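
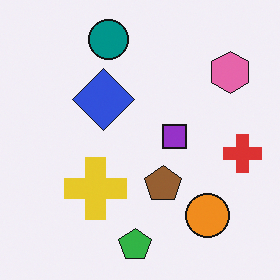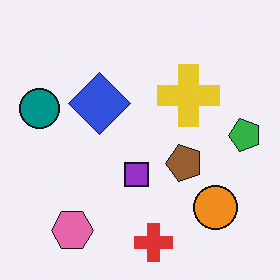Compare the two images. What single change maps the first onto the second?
It was transposed (reflected across the top-left ↔ bottom-right diagonal).

Shapes have swapped their row and column positions — what was in the top-right is now in the bottom-left — a diagonal reflection.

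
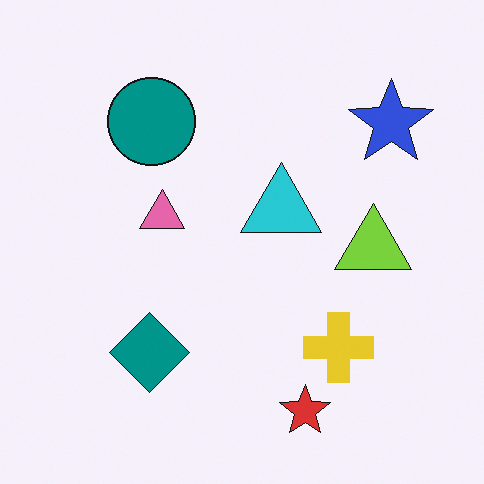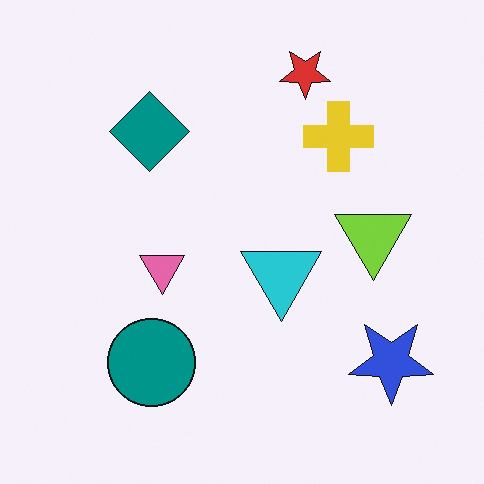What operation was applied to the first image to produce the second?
Flipped vertically (top ↔ bottom).

The red star is in the bottom of the first image and the top of the second — shapes on opposite sides of the horizontal midline have swapped in a mirror flip.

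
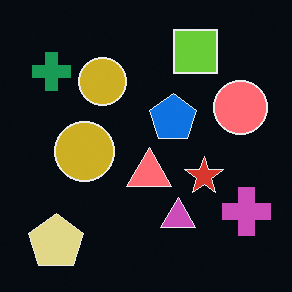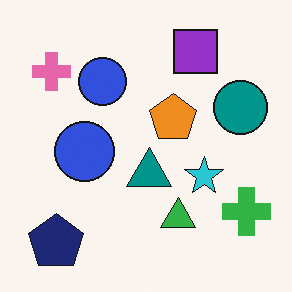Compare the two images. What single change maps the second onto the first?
Color-inverted (negative).

The light background has become dark and every shape's color is its complement — a photographic negative.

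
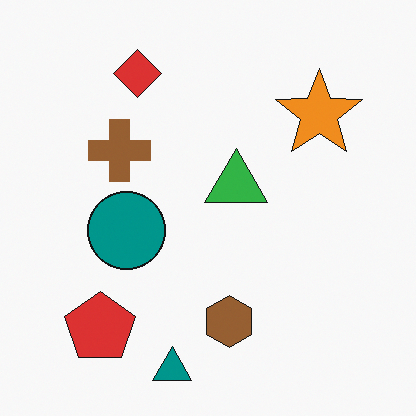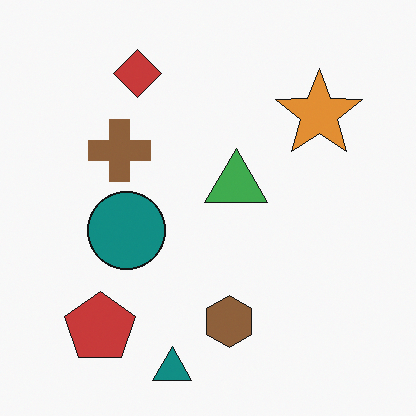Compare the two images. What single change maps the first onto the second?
The image was slightly desaturated.

All colors are more muted and greyish — a global saturation change.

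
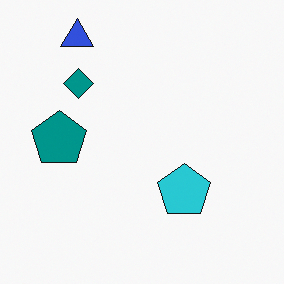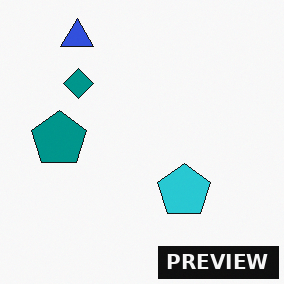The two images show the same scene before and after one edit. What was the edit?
The second image is the first watermarked with the text "PREVIEW" in the lower-right corner.

A dark label reading "PREVIEW" appears in the lower-right corner.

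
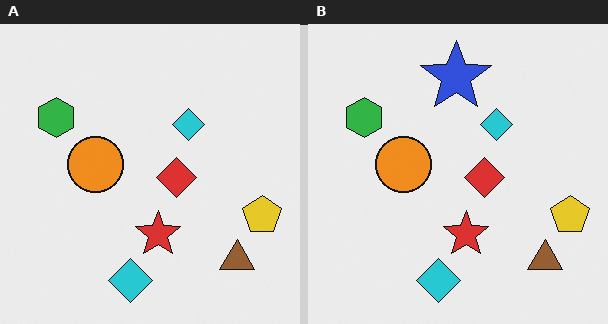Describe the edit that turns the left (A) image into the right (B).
This is the original image overlaid with an additional blue star.

A blue star appears in the right (B) image that is absent from the left (A).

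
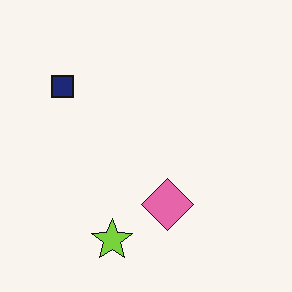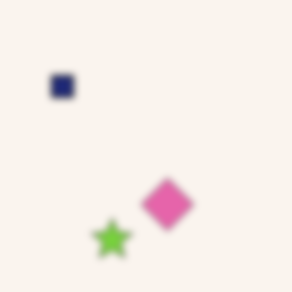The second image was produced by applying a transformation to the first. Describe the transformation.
The image was noticeably gaussian-blurred.

Shape edges and outlines are uniformly softened across the whole image.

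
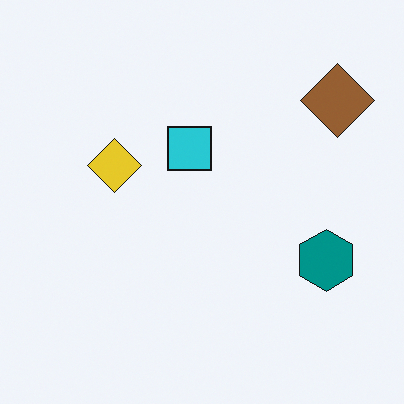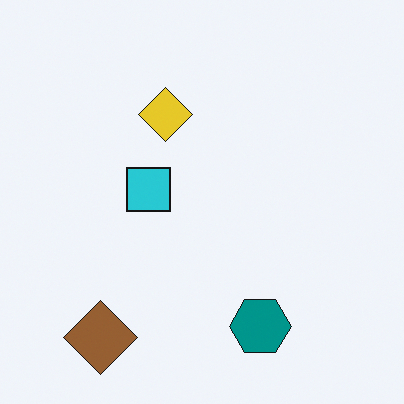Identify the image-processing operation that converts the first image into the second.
Transposed (reflected across the top-left ↔ bottom-right diagonal).

Shapes have swapped their row and column positions — what was in the top-right is now in the bottom-left — a diagonal reflection.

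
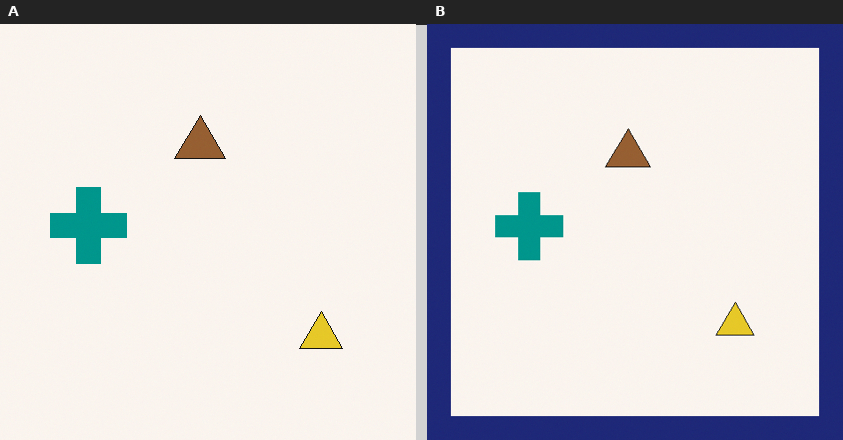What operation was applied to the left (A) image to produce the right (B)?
The image was framed with a navy border.

A solid navy frame runs around the edge of the right (B) image, with the content slightly shrunk inside it.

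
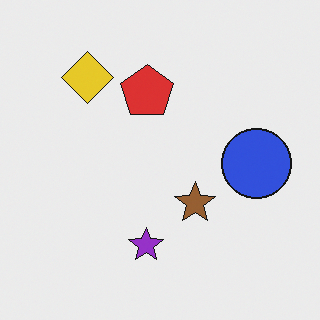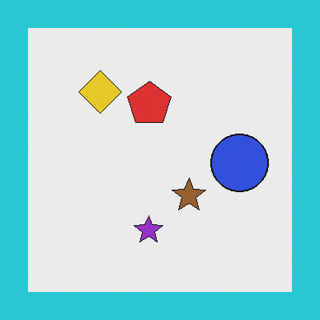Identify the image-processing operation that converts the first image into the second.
The transformation is: framed with a cyan border.

A solid cyan frame runs around the edge of the second image, with the content slightly shrunk inside it.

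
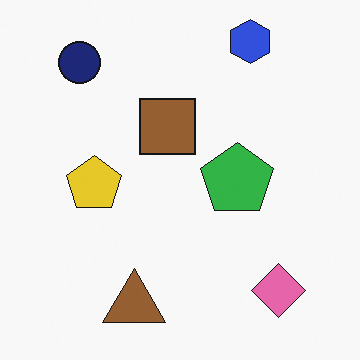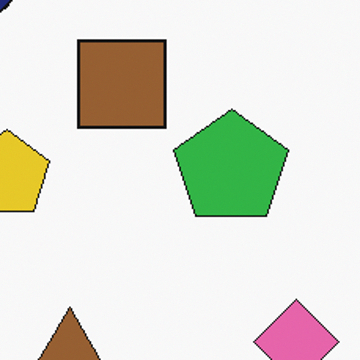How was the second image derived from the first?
This is the original image cropped to a modestly smaller region and rescaled.

The visible shapes are larger and the field of view is narrower; shapes near the original edges may be partly or wholly outside the frame — a crop-and-rescale.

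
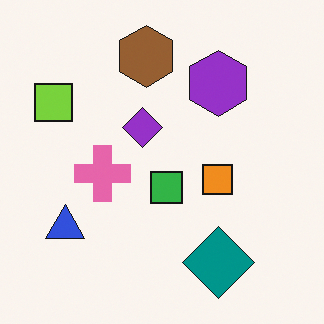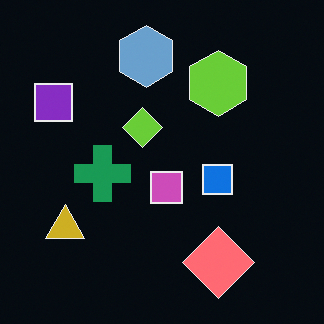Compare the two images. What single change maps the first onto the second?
Color-inverted (negative).

The light background has become dark and every shape's color is its complement — a photographic negative.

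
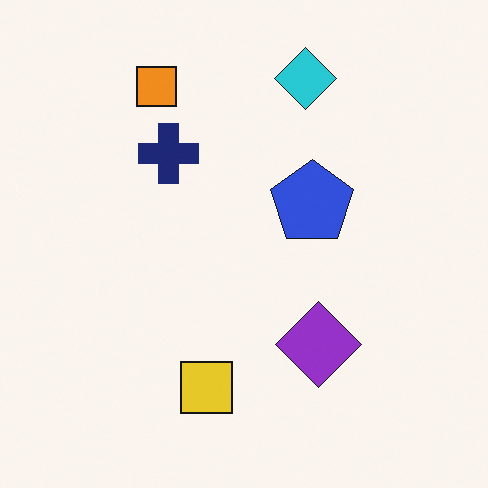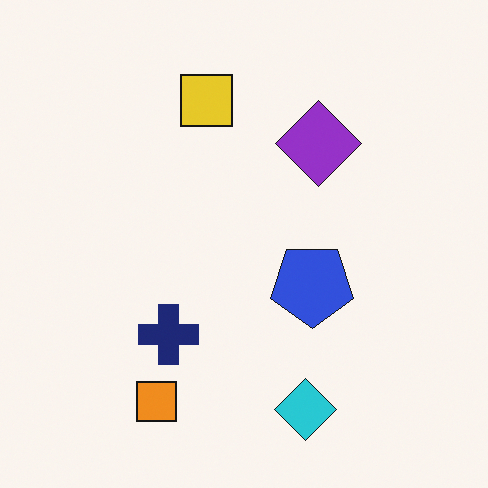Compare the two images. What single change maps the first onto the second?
This is the original image flipped vertically (top ↔ bottom).

The cyan diamond is in the top of the first image and the bottom of the second — shapes on opposite sides of the horizontal midline have swapped in a mirror flip.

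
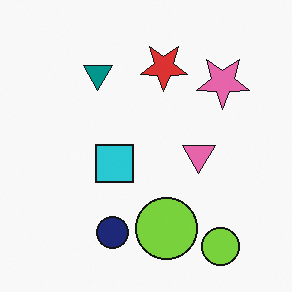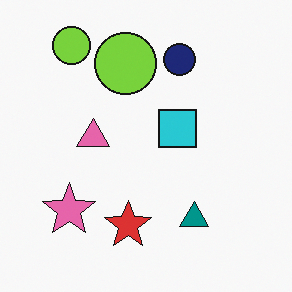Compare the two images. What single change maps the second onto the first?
The first image is the second rotated 180°.

The pink star sits in the bottom-left of the second image and the top-right of the first — consistent with a whole-image 180° rotation.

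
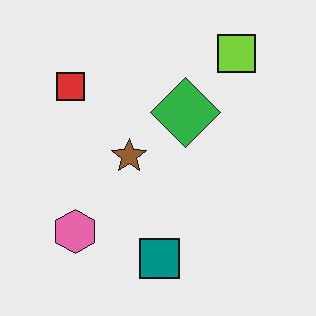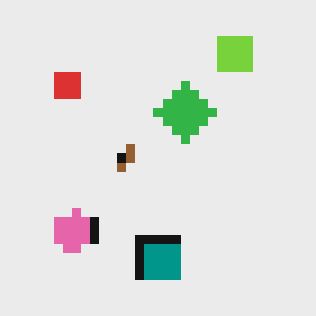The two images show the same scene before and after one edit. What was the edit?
The image was heavily pixelated into large blocks.

Shapes are reduced to large square blocks; fine edges and outlines are lost — a downscale-then-upscale (mosaic) effect.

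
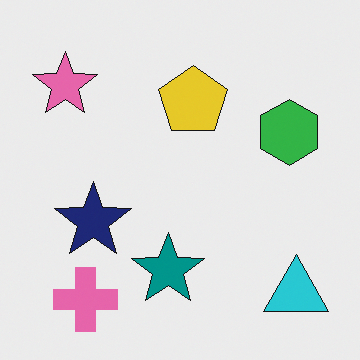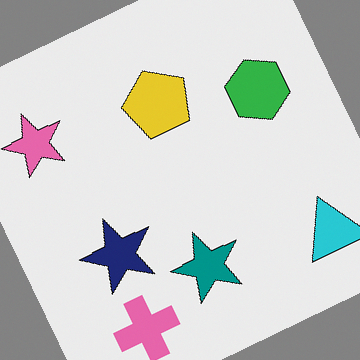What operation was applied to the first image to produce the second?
It was rotated counter-clockwise by a clearly visible amount.

Every shape is tilted by the same angle and the image corners show triangular fill wedges — a whole-image rotation by a non-right angle.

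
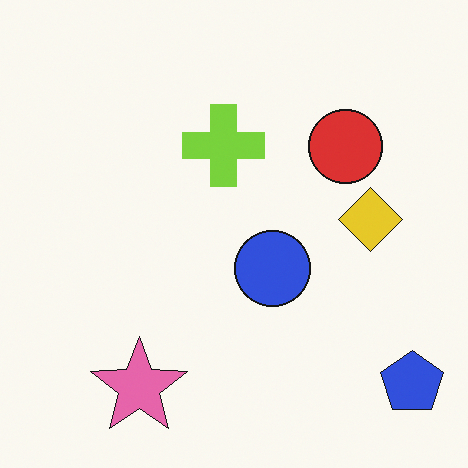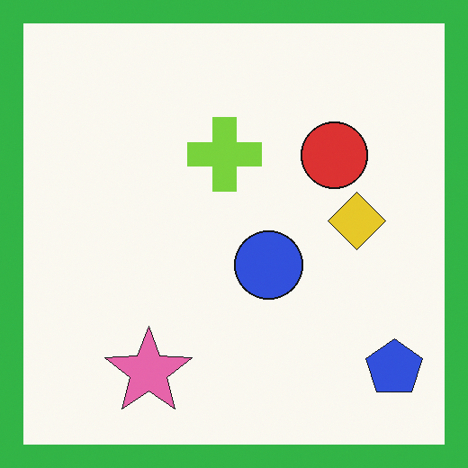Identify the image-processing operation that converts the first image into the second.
The transformation is: framed with a green border.

A solid green frame runs around the edge of the second image, with the content slightly shrunk inside it.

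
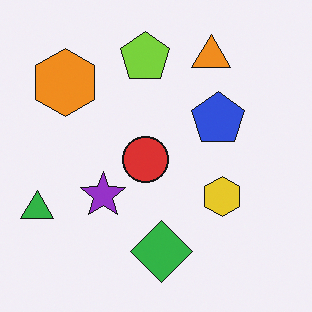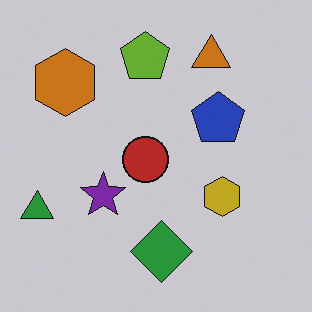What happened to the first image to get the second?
This is the original image darkened a little.

Every pixel — background and shapes alike — is uniformly darkened.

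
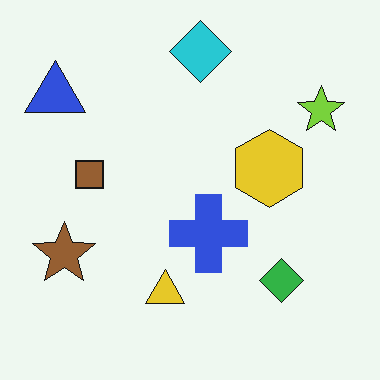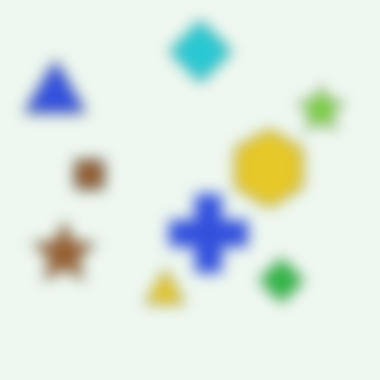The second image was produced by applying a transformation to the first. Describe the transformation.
The transformation is: heavily blurred.

Shape edges and outlines are uniformly softened across the whole image.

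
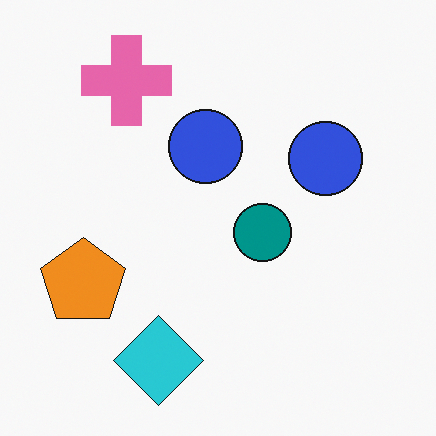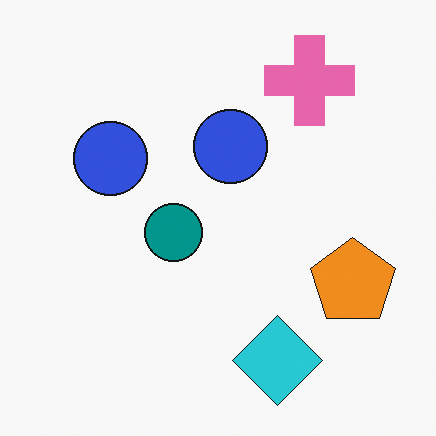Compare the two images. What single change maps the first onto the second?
The transformation is: flipped horizontally (left ↔ right).

The orange pentagon is in the left of the first image and the right of the second — shapes on opposite sides of the vertical midline have swapped in a mirror flip.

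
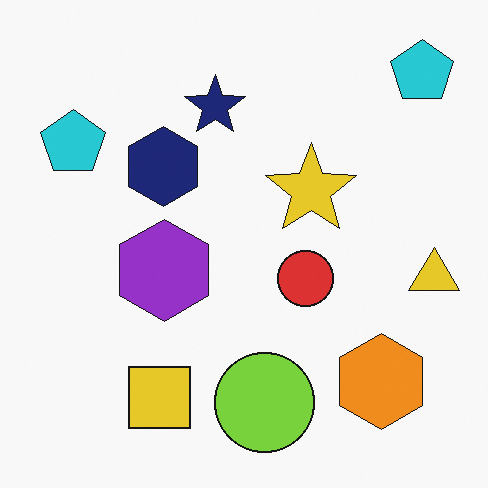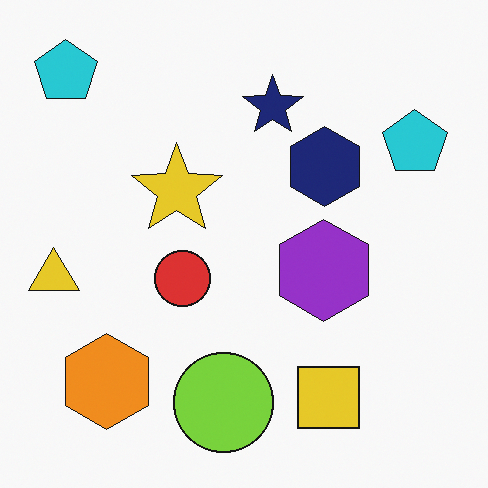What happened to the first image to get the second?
It was flipped horizontally (left ↔ right).

The yellow triangle is in the right of the first image and the left of the second — shapes on opposite sides of the vertical midline have swapped in a mirror flip.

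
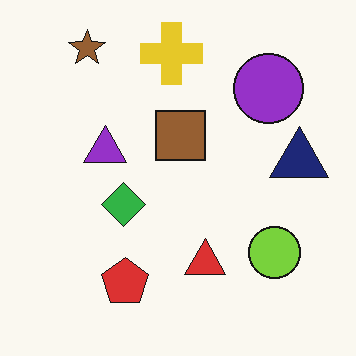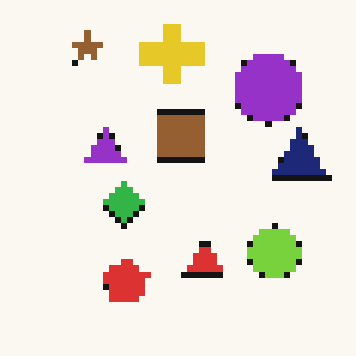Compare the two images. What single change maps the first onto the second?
This is the original image moderately pixelated.

Shapes are reduced to large square blocks; fine edges and outlines are lost — a downscale-then-upscale (mosaic) effect.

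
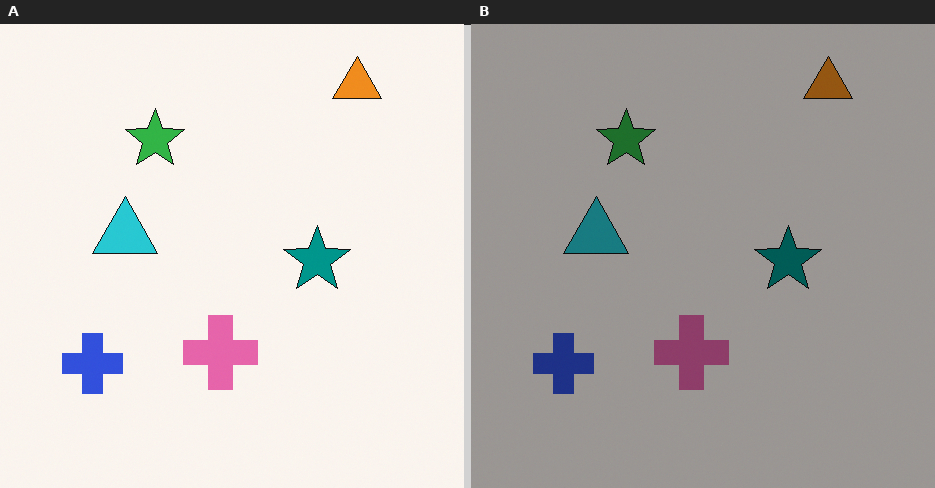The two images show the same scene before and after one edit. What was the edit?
It was substantially darkened.

Every pixel — background and shapes alike — is uniformly darkened.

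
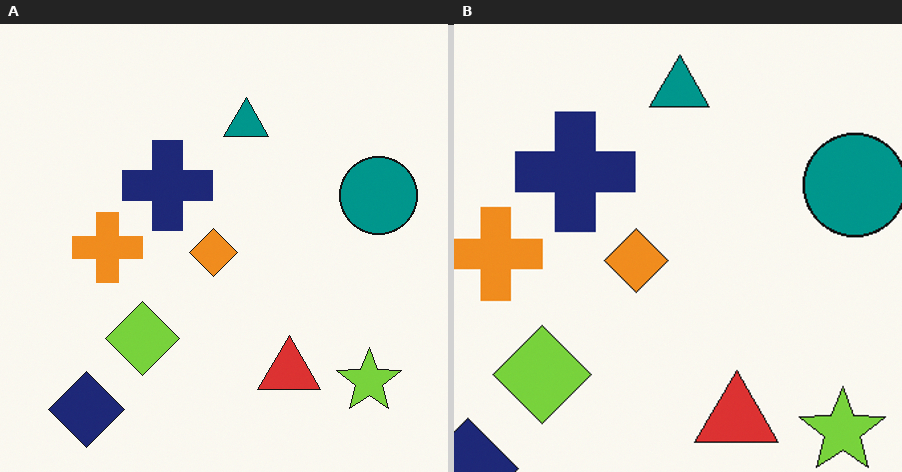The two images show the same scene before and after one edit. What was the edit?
This is the original image cropped to a modestly smaller region and rescaled.

The visible shapes are larger and the field of view is narrower; shapes near the original edges may be partly or wholly outside the frame — a crop-and-rescale.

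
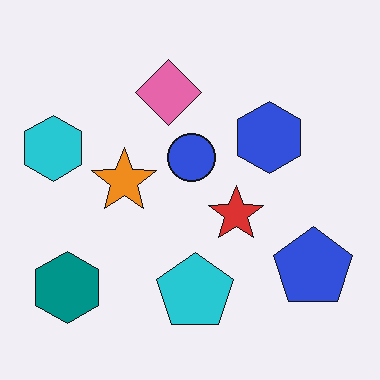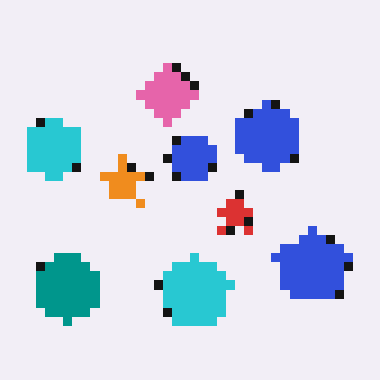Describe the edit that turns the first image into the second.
This is the original image coarsely pixelated.

Shapes are reduced to large square blocks; fine edges and outlines are lost — a downscale-then-upscale (mosaic) effect.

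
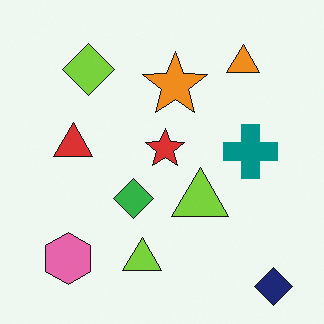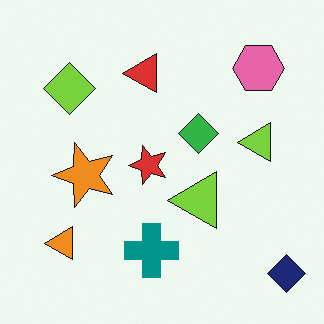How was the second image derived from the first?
The transformation is: transposed (reflected across the top-left ↔ bottom-right diagonal).

Shapes have swapped their row and column positions — what was in the top-right is now in the bottom-left — a diagonal reflection.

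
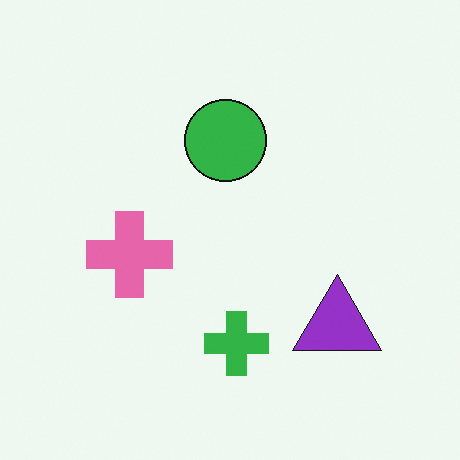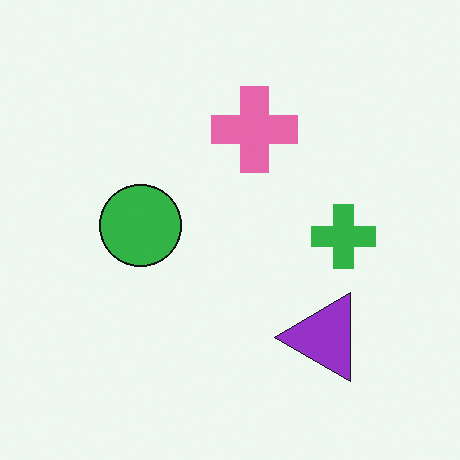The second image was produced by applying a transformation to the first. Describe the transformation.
This is the original image transposed (reflected across the top-left ↔ bottom-right diagonal).

Shapes have swapped their row and column positions — what was in the top-right is now in the bottom-left — a diagonal reflection.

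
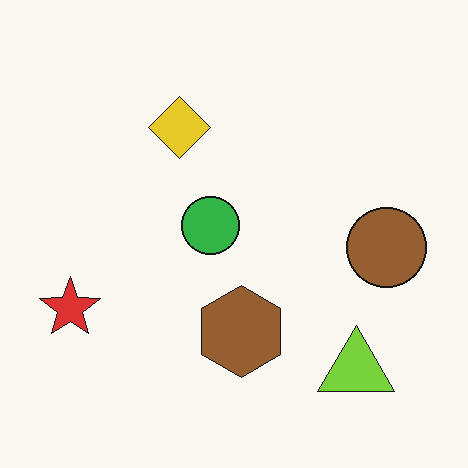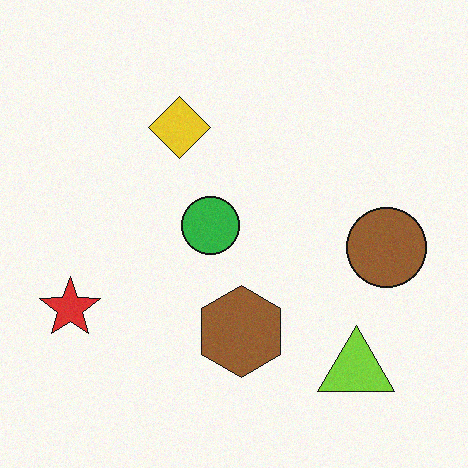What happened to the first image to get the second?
Degraded with subtle gaussian noise.

Random speckle covers the whole image, including the flat background.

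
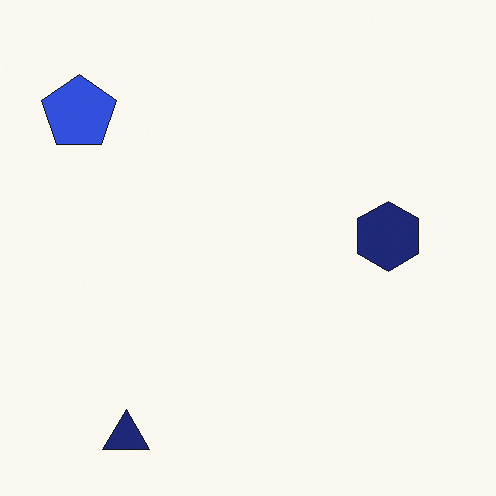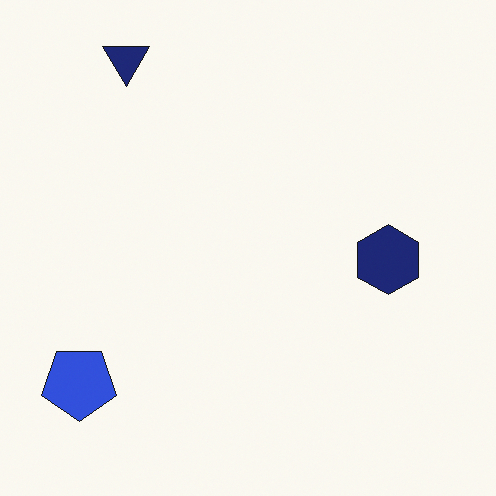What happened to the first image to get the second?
The image was flipped vertically (top ↔ bottom).

The navy triangle is in the bottom-left of the first image and the top-left of the second — shapes on opposite sides of the horizontal midline have swapped in a mirror flip.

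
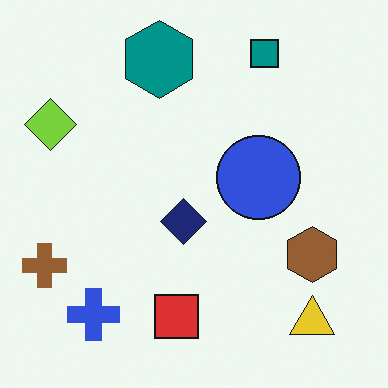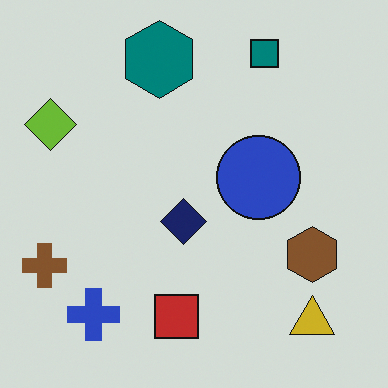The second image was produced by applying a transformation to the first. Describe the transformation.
It was darkened a little.

Every pixel — background and shapes alike — is uniformly darkened.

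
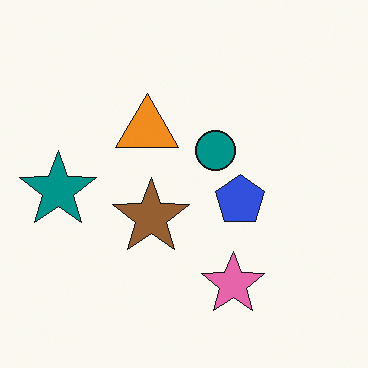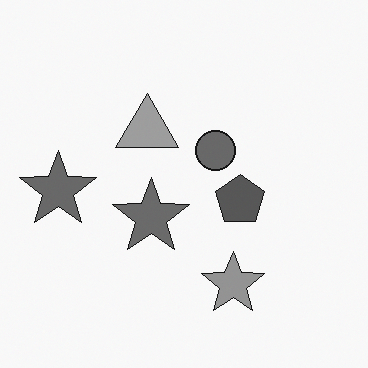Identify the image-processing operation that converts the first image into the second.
The image was converted to grayscale.

All color is removed — every shape is now a shade of grey.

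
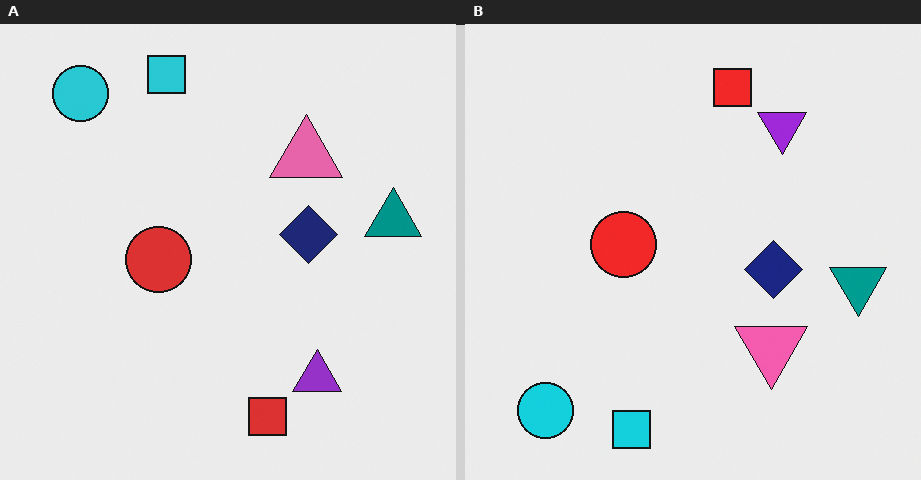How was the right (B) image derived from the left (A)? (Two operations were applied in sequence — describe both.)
It was flipped vertically (top ↔ bottom), then slightly oversaturated.

The cyan square is in the top of the left (A) image and the bottom of the right (B) — shapes on opposite sides of the horizontal midline have swapped in a mirror flip. All colors are more vivid — a global saturation change.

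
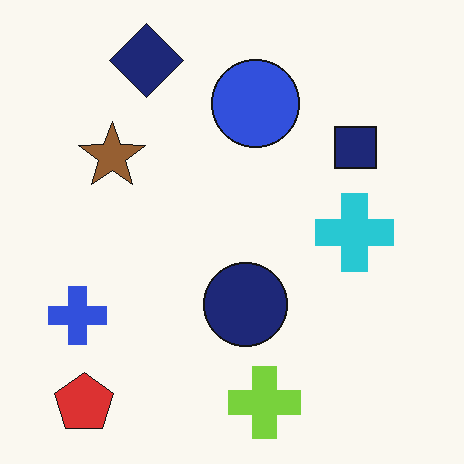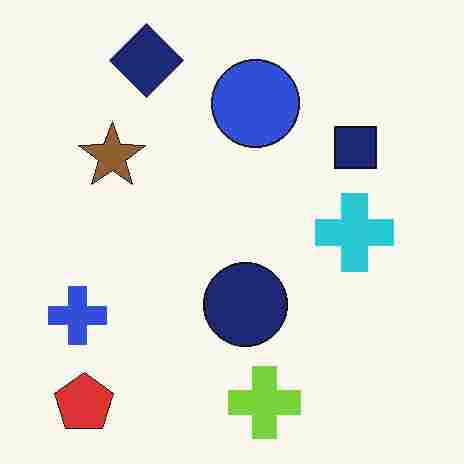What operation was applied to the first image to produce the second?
This is the original image degraded with heavy JPEG compression.

Blocky 8×8 compression artifacts appear around shape edges and the flat background shows ringing — characteristic JPEG degradation.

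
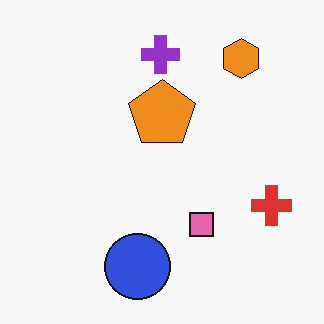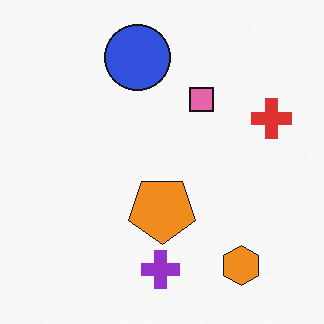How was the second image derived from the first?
The second image is the first flipped vertically (top ↔ bottom).

The purple cross is in the top of the first image and the bottom of the second — shapes on opposite sides of the horizontal midline have swapped in a mirror flip.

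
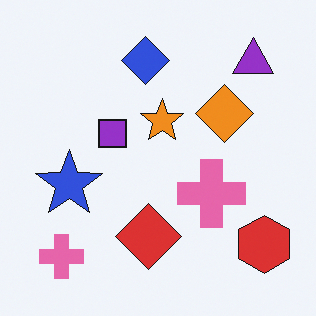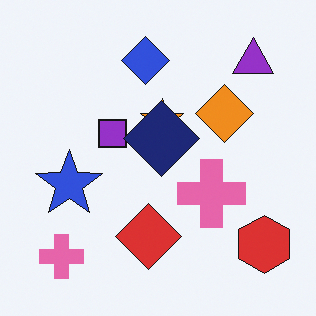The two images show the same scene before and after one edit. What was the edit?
The image was overlaid with an additional navy diamond.

A navy diamond appears in the second image that is absent from the first.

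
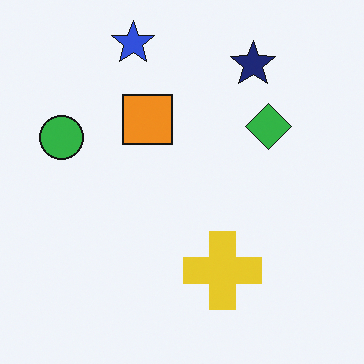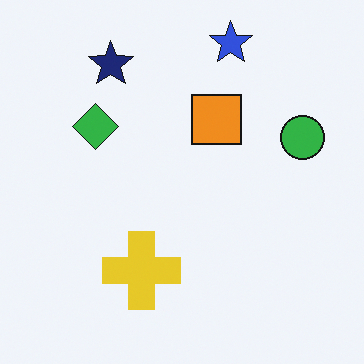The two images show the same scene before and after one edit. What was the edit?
Flipped horizontally (left ↔ right).

The green circle is in the left of the first image and the right of the second — shapes on opposite sides of the vertical midline have swapped in a mirror flip.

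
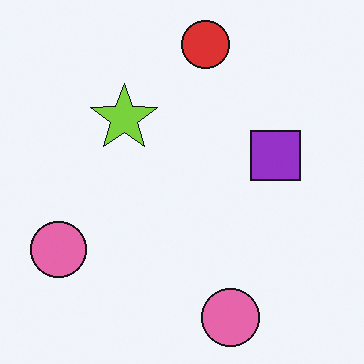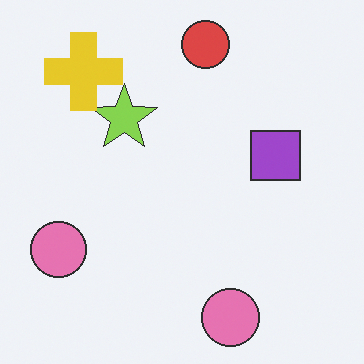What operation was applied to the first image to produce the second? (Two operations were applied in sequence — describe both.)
Given slightly reduced contrast, then overlaid with an additional yellow cross.

Tones are pushed toward mid-grey across the whole image — a global contrast change. A yellow cross appears in the second image that is absent from the first.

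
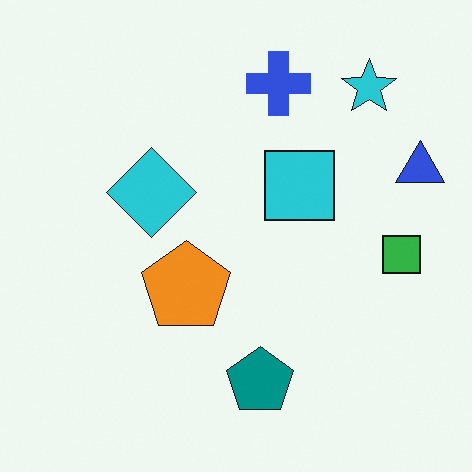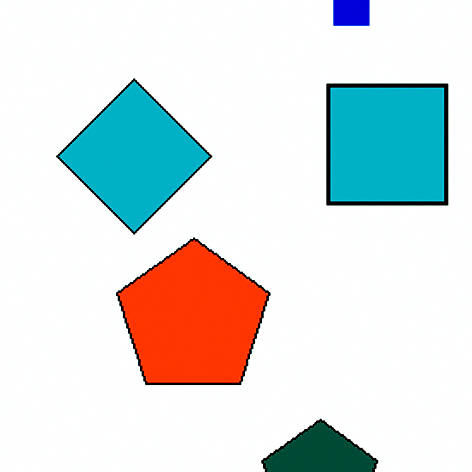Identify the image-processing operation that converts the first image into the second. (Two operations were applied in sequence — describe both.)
The second image is the first cropped tightly and scaled back up, then boosted in contrast.

The visible shapes are larger and the field of view is narrower; shapes near the original edges may be partly or wholly outside the frame — a crop-and-rescale. Tones are pushed away from mid-grey across the whole image — a global contrast change.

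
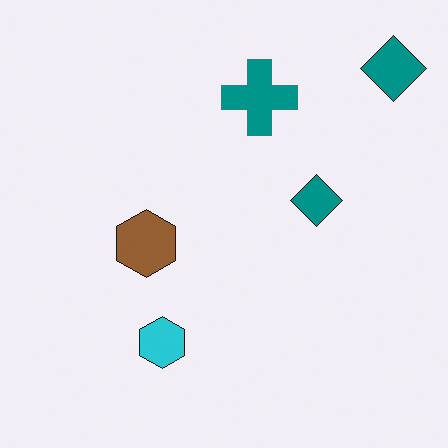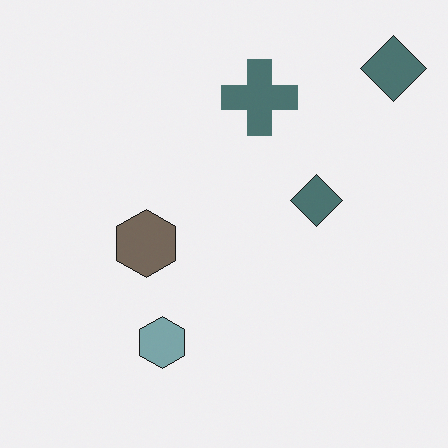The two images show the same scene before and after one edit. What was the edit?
Made much more muted (saturation change).

All colors are more muted and greyish — a global saturation change.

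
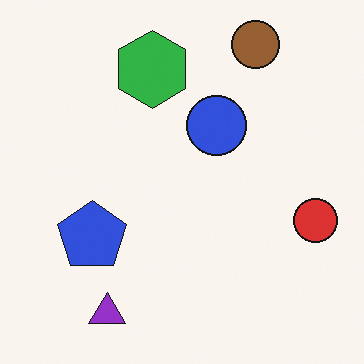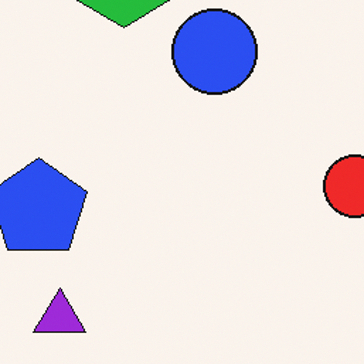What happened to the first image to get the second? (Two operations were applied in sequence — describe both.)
It was slightly oversaturated, then cropped slightly and scaled back up.

All colors are more vivid — a global saturation change. The visible shapes are larger and the field of view is narrower; shapes near the original edges may be partly or wholly outside the frame — a crop-and-rescale.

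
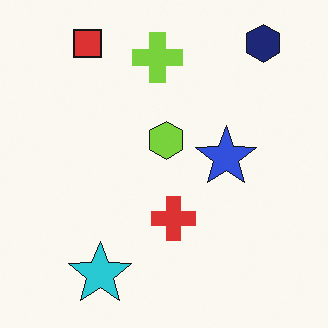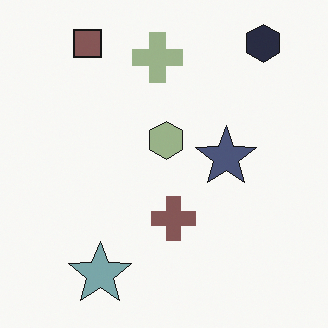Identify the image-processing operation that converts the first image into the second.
The image was heavily desaturated.

All colors are more muted and greyish — a global saturation change.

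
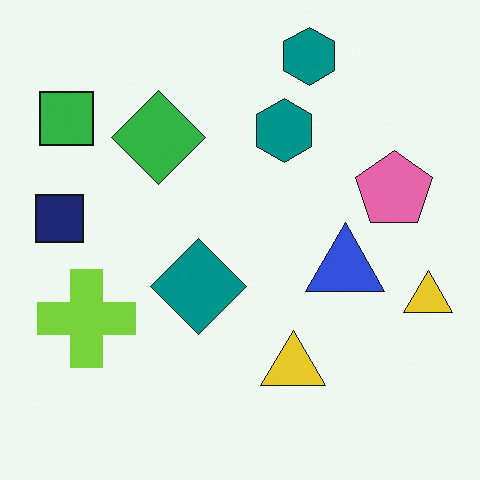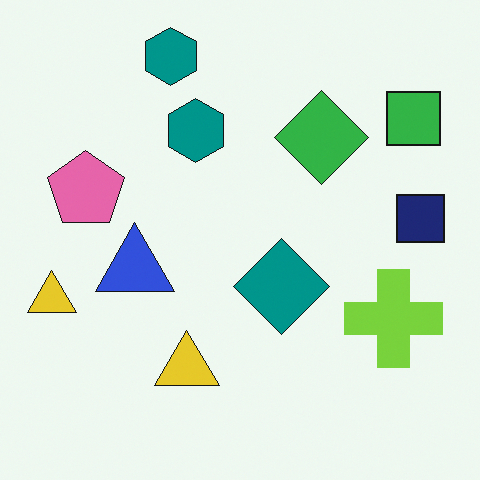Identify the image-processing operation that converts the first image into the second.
It was flipped horizontally (left ↔ right).

The navy square is in the left of the first image and the right of the second — shapes on opposite sides of the vertical midline have swapped in a mirror flip.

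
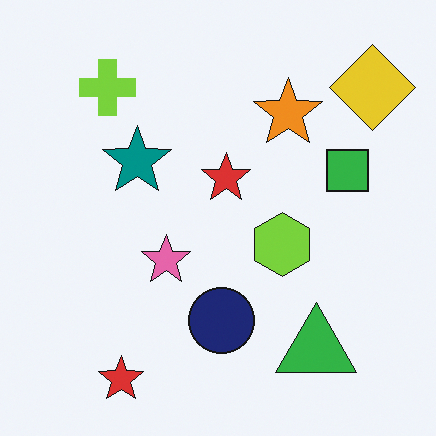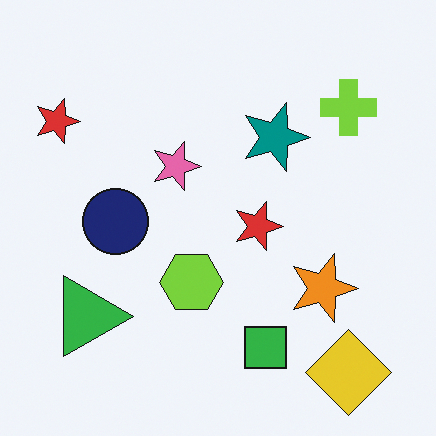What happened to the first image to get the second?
Rotated 90° clockwise.

The yellow diamond sits in the top-right of the first image and the bottom-right of the second — consistent with a whole-image 90° clockwise rotation.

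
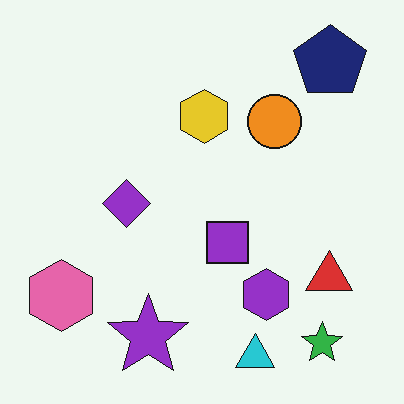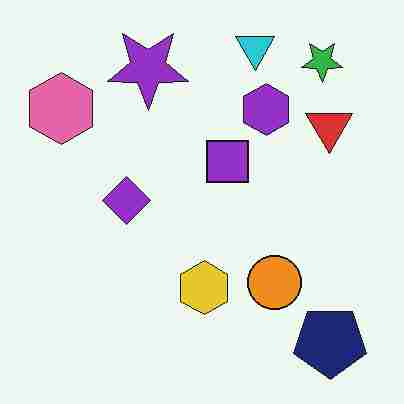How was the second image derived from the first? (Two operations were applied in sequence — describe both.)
The image was flipped vertically (top ↔ bottom), then heavily JPEG-compressed with obvious blocking artifacts.

The cyan triangle is in the bottom of the first image and the top of the second — shapes on opposite sides of the horizontal midline have swapped in a mirror flip. Blocky 8×8 compression artifacts appear around shape edges and the flat background shows ringing — characteristic JPEG degradation.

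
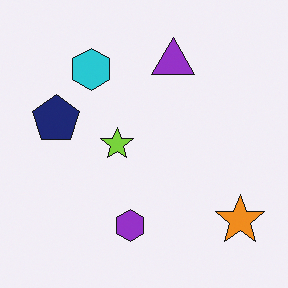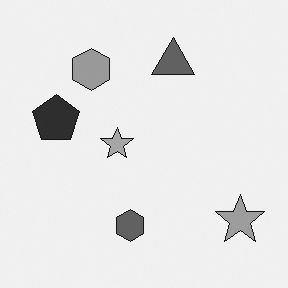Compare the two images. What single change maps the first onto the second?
The second image is the first converted to grayscale.

All color is removed — every shape is now a shade of grey.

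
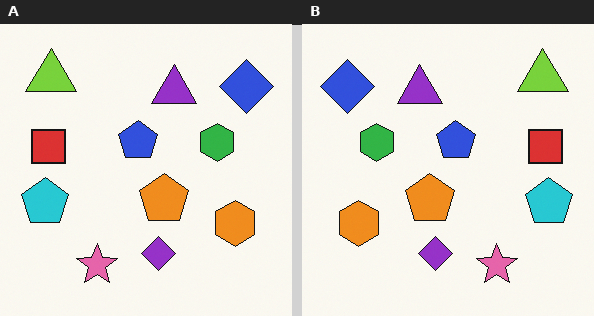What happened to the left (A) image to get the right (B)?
The transformation is: flipped horizontally (left ↔ right).

The cyan pentagon is in the left of the left (A) image and the right of the right (B) — shapes on opposite sides of the vertical midline have swapped in a mirror flip.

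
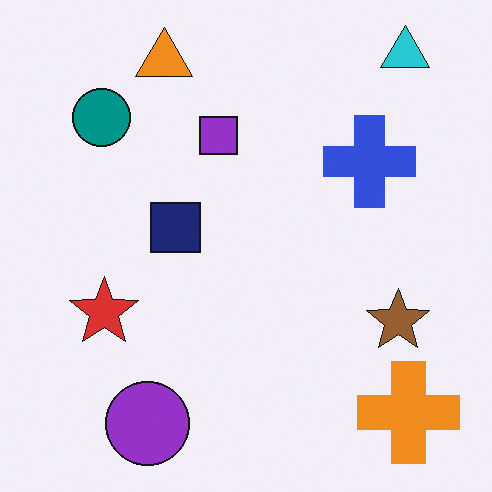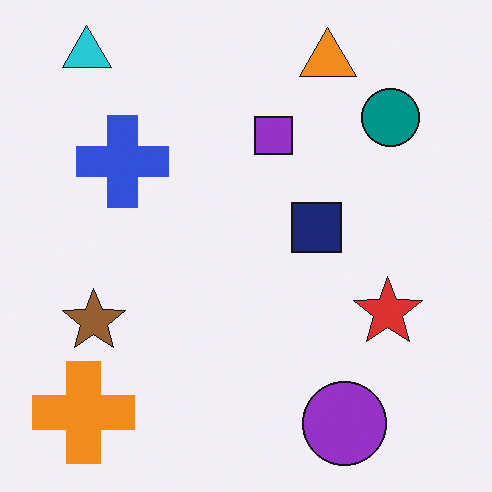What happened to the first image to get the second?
The image was flipped horizontally (left ↔ right).

The orange cross is in the bottom-right of the first image and the bottom-left of the second — shapes on opposite sides of the vertical midline have swapped in a mirror flip.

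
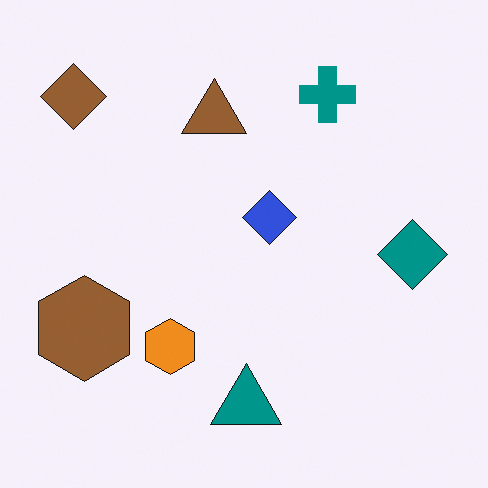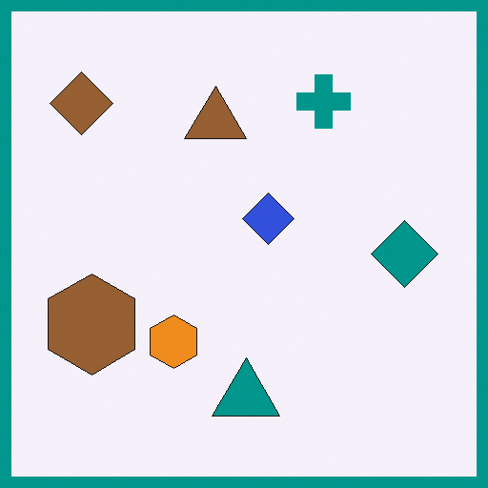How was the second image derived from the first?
This is the original image framed with a teal border.

A solid teal frame runs around the edge of the second image, with the content slightly shrunk inside it.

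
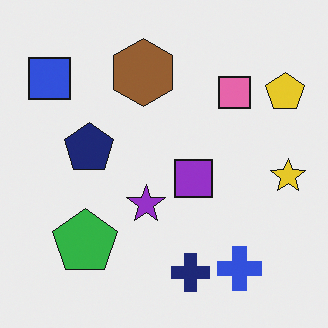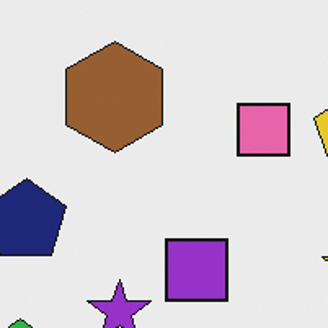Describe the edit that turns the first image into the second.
It was cropped to a noticeably smaller region and rescaled.

The visible shapes are larger and the field of view is narrower; shapes near the original edges may be partly or wholly outside the frame — a crop-and-rescale.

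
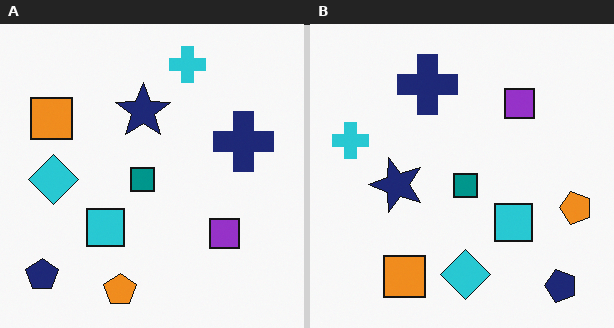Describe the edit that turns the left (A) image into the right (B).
The transformation is: rotated 90° counter-clockwise.

The navy pentagon sits in the bottom-left of the left (A) image and the bottom-right of the right (B) — consistent with a whole-image 90° counter-clockwise rotation.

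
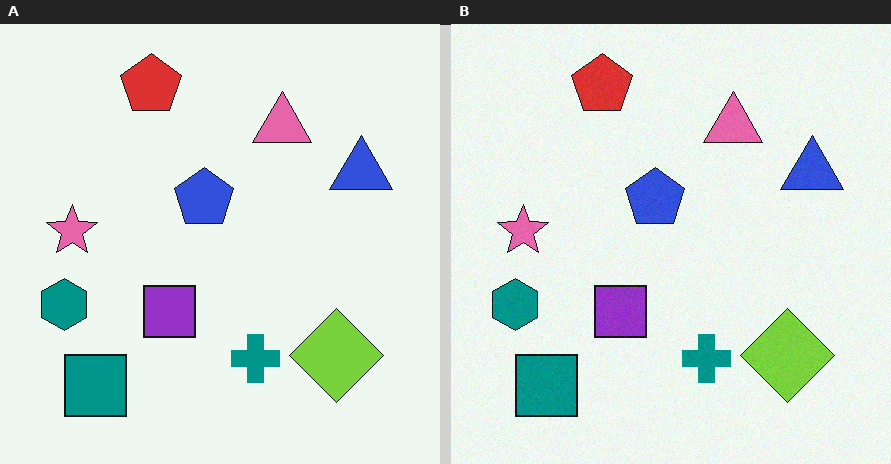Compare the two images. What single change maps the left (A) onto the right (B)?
Degraded with a light layer of grain.

Random speckle covers the whole image, including the flat background.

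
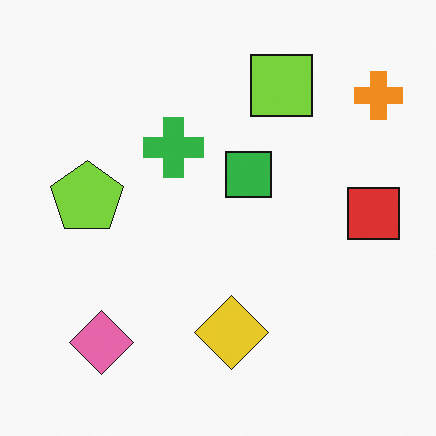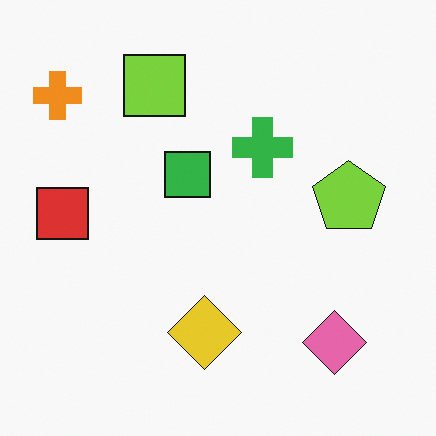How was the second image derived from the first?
The transformation is: flipped horizontally (left ↔ right).

The orange cross is in the top-right of the first image and the top-left of the second — shapes on opposite sides of the vertical midline have swapped in a mirror flip.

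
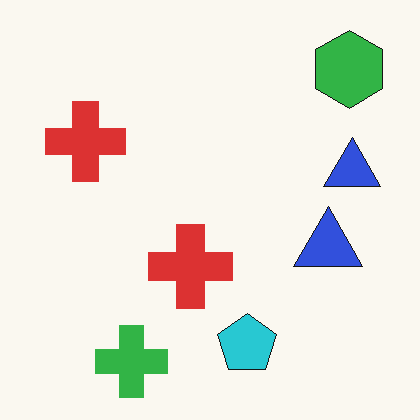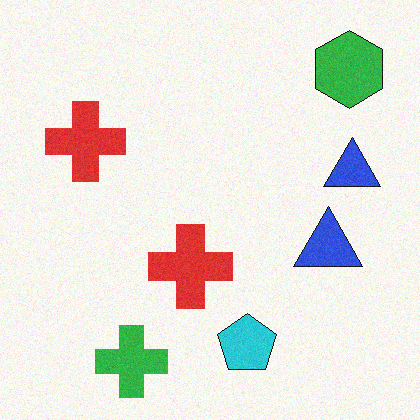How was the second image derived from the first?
It was degraded with subtle gaussian noise.

Random speckle covers the whole image, including the flat background.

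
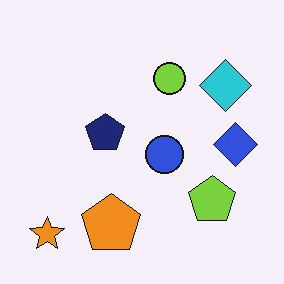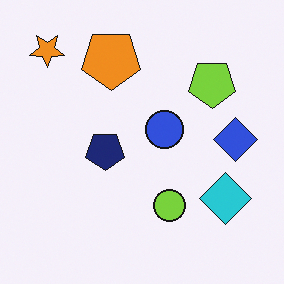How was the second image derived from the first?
The image was flipped vertically (top ↔ bottom).

The orange star is in the bottom-left of the first image and the top-left of the second — shapes on opposite sides of the horizontal midline have swapped in a mirror flip.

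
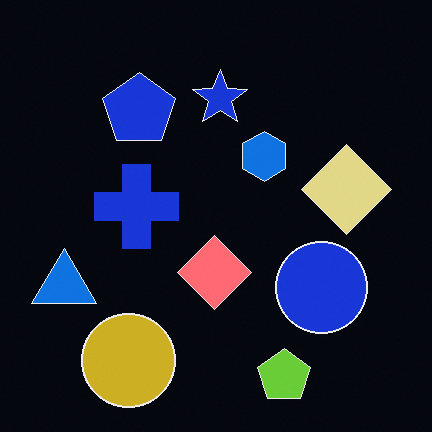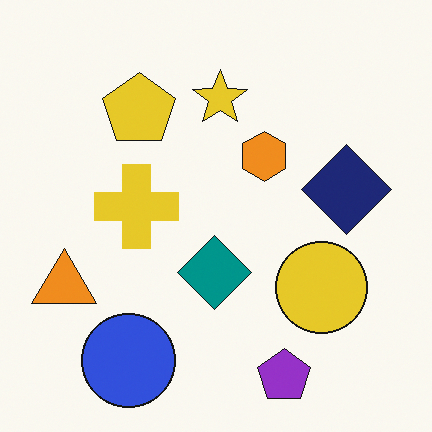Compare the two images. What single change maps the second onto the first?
The first image is the second color-inverted (negative).

The light background has become dark and every shape's color is its complement — a photographic negative.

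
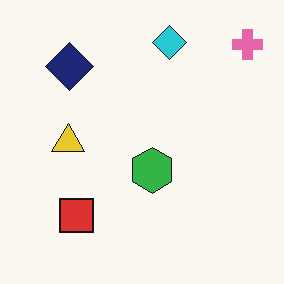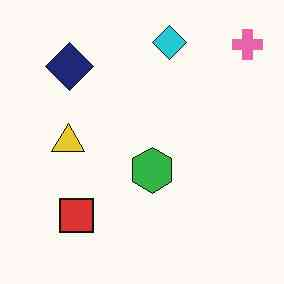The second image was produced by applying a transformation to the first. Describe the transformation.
The transformation is: given moderate JPEG compression.

Blocky 8×8 compression artifacts appear around shape edges and the flat background shows ringing — characteristic JPEG degradation.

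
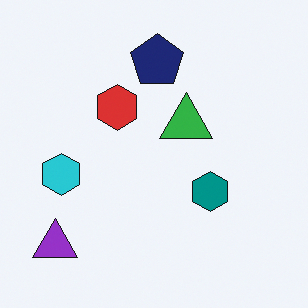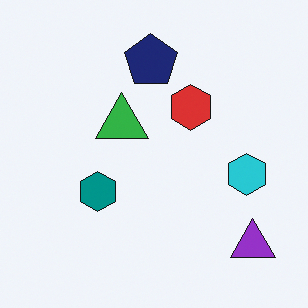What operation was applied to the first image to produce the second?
This is the original image flipped horizontally (left ↔ right).

The purple triangle is in the bottom-left of the first image and the bottom-right of the second — shapes on opposite sides of the vertical midline have swapped in a mirror flip.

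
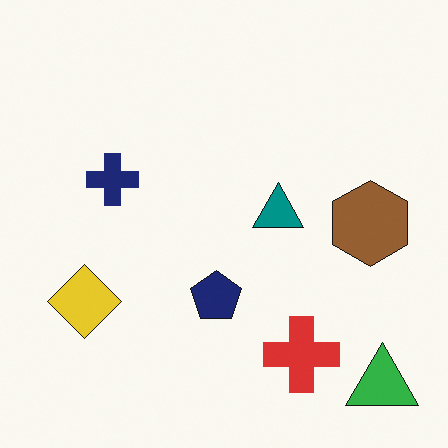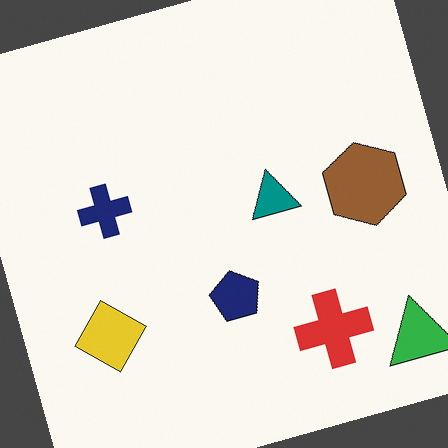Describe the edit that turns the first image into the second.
It was rotated counter-clockwise by a moderate amount.

Every shape is tilted by the same angle and the image corners show triangular fill wedges — a whole-image rotation by a non-right angle.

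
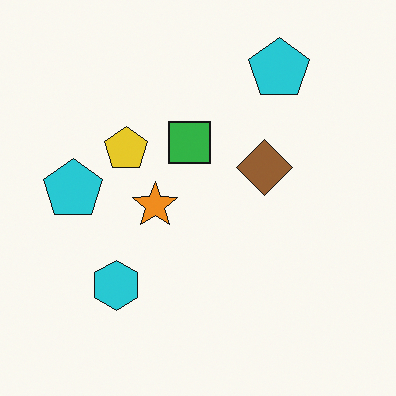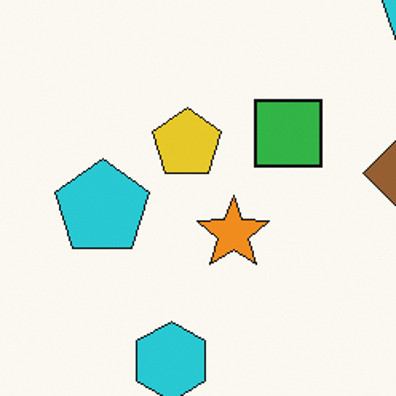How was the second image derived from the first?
This is the original image cropped to a modestly smaller region and rescaled.

The visible shapes are larger and the field of view is narrower; shapes near the original edges may be partly or wholly outside the frame — a crop-and-rescale.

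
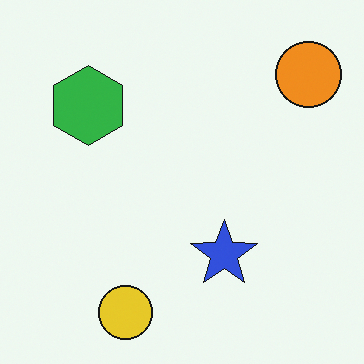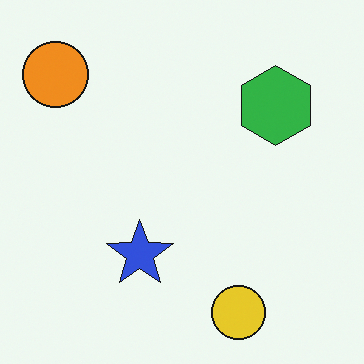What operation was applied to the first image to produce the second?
This is the original image flipped horizontally (left ↔ right).

The orange circle is in the top-right of the first image and the top-left of the second — shapes on opposite sides of the vertical midline have swapped in a mirror flip.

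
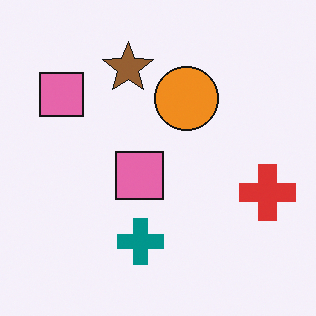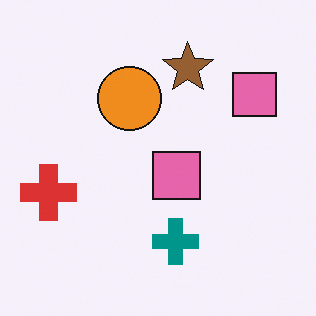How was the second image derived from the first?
The second image is the first flipped horizontally (left ↔ right).

The red cross is in the right of the first image and the left of the second — shapes on opposite sides of the vertical midline have swapped in a mirror flip.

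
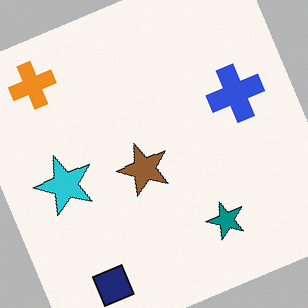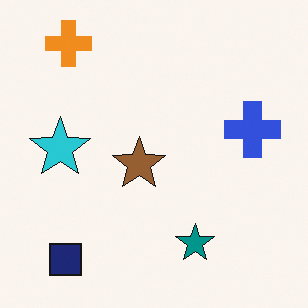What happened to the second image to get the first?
This is the original image rotated counter-clockwise by a clearly visible amount.

Every shape is tilted by the same angle and the image corners show triangular fill wedges — a whole-image rotation by a non-right angle.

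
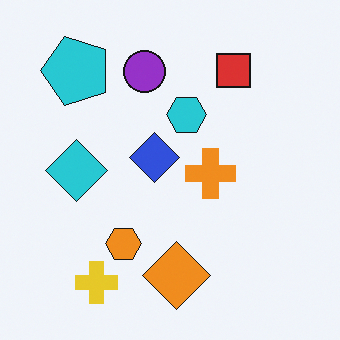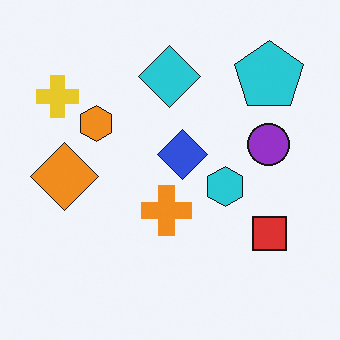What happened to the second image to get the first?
The transformation is: rotated 90° counter-clockwise.

The cyan pentagon sits in the top-right of the second image and the top-left of the first — consistent with a whole-image 90° counter-clockwise rotation.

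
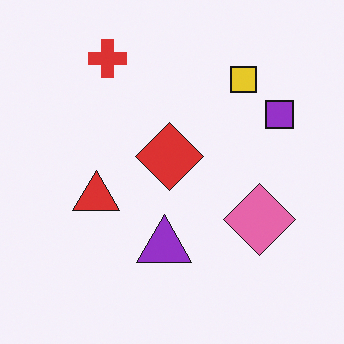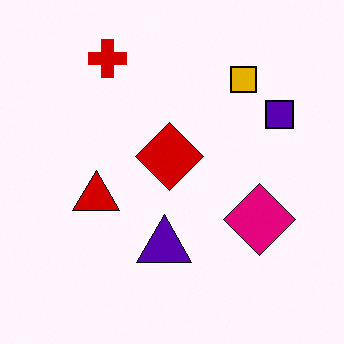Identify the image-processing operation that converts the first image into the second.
It was boosted in contrast.

Tones are pushed away from mid-grey across the whole image — a global contrast change.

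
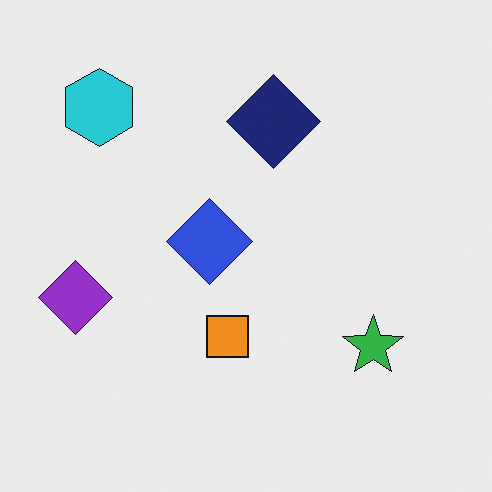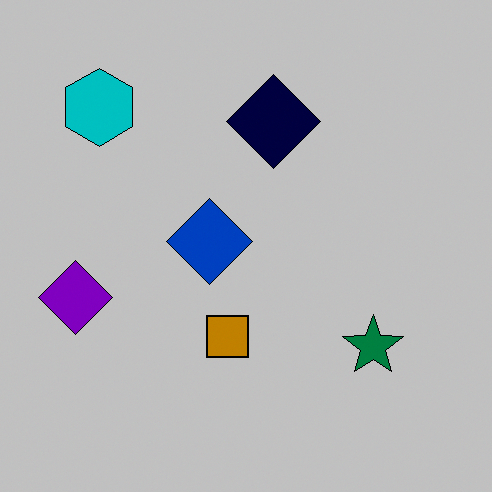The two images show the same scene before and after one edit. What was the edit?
It was heavily posterized to just a handful of flat colors.

Each flat color has snapped to a coarser quantized level — most visibly, the near-white background has dropped to a flat grey.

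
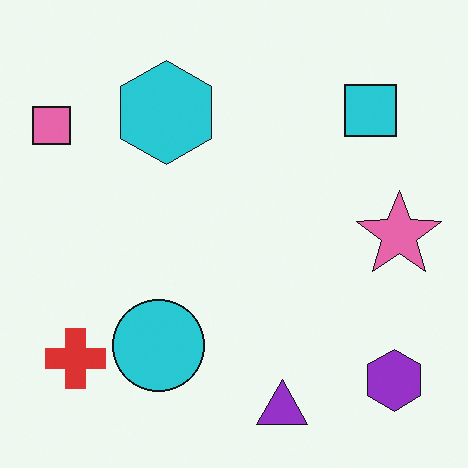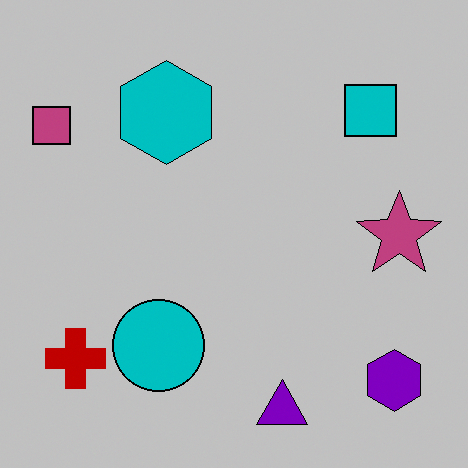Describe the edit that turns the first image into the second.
The transformation is: aggressively posterized.

Each flat color has snapped to a coarser quantized level — most visibly, the near-white background has dropped to a flat grey.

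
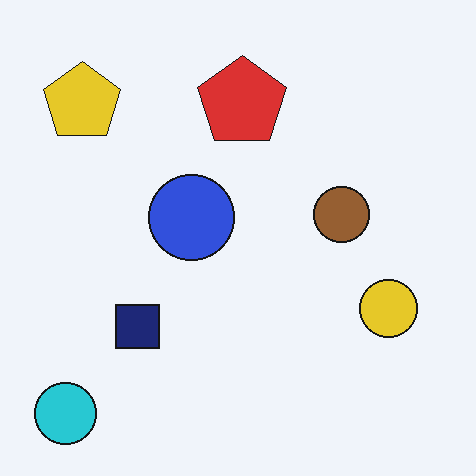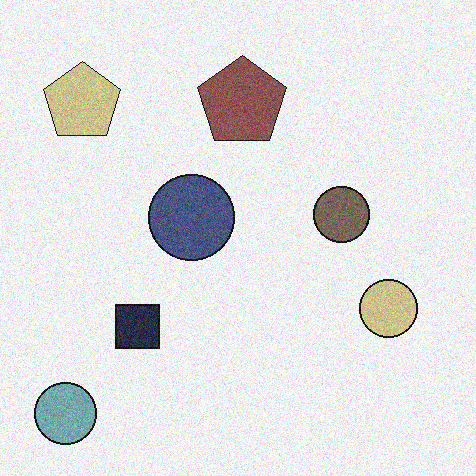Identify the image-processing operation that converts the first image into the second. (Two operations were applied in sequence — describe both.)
This is the original image heavily desaturated, then degraded with moderate additive noise.

All colors are more muted and greyish — a global saturation change. Random speckle covers the whole image, including the flat background.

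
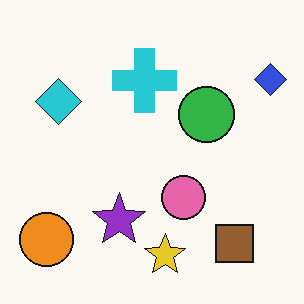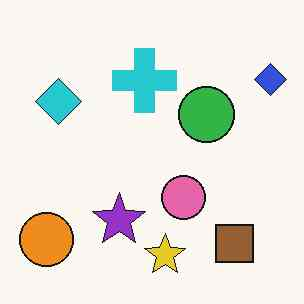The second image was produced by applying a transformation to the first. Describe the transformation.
The transformation is: given moderate JPEG compression.

Blocky 8×8 compression artifacts appear around shape edges and the flat background shows ringing — characteristic JPEG degradation.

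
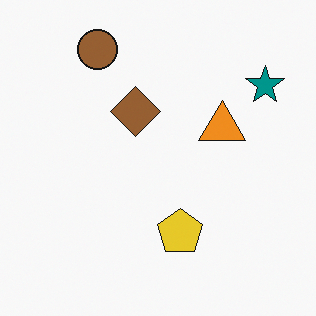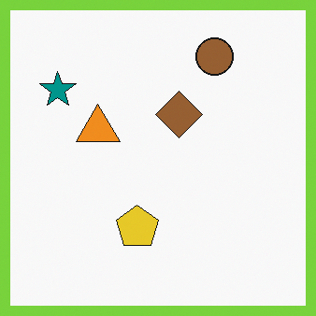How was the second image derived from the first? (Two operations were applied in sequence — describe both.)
Flipped horizontally (left ↔ right), then framed with a lime border.

The teal star is in the top-right of the first image and the top-left of the second — shapes on opposite sides of the vertical midline have swapped in a mirror flip. A solid lime frame runs around the edge of the second image, with the content slightly shrunk inside it.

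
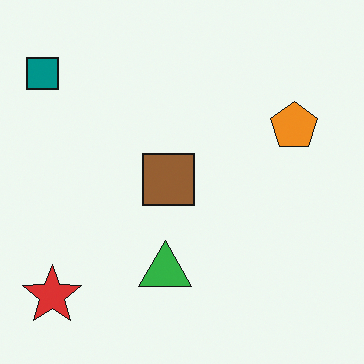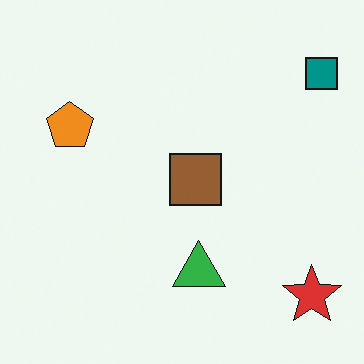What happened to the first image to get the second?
It was flipped horizontally (left ↔ right).

The teal square is in the top-left of the first image and the top-right of the second — shapes on opposite sides of the vertical midline have swapped in a mirror flip.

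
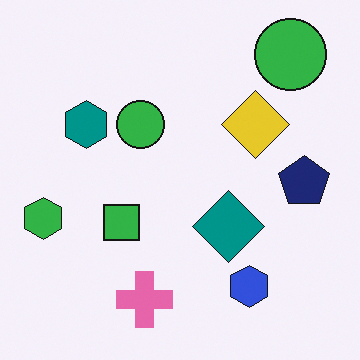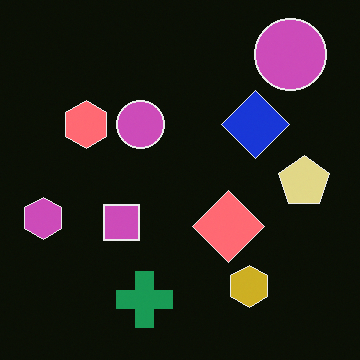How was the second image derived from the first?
The image was color-inverted (negative).

The light background has become dark and every shape's color is its complement — a photographic negative.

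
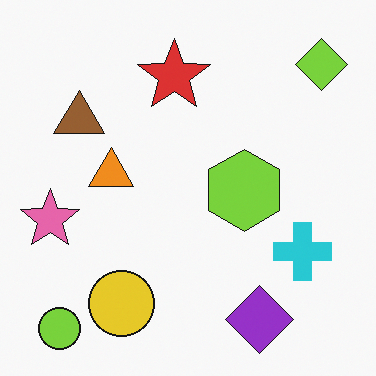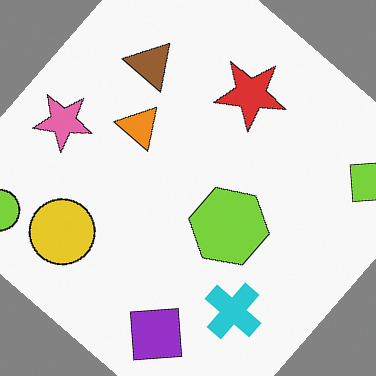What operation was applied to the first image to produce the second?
The transformation is: rotated clockwise by a large amount — several tens of degrees.

Every shape is tilted by the same angle and the image corners show triangular fill wedges — a whole-image rotation by a non-right angle.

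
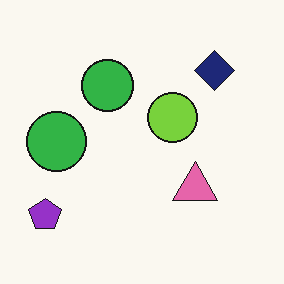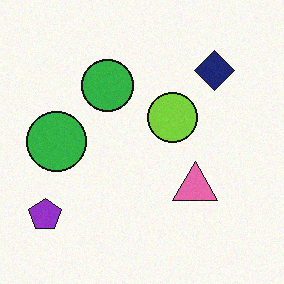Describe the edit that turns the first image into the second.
The image was degraded with light additive noise.

Random speckle covers the whole image, including the flat background.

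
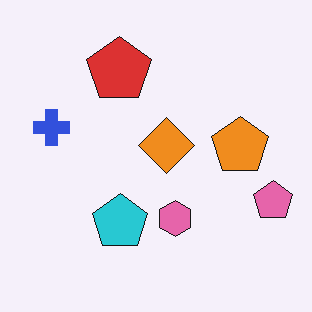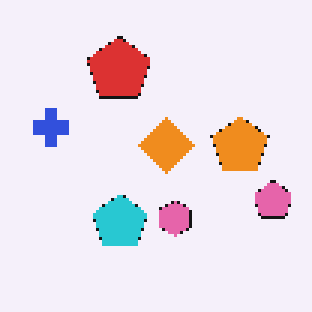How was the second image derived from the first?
The second image is the first lightly pixelated (a mild mosaic effect).

Shapes are reduced to large square blocks; fine edges and outlines are lost — a downscale-then-upscale (mosaic) effect.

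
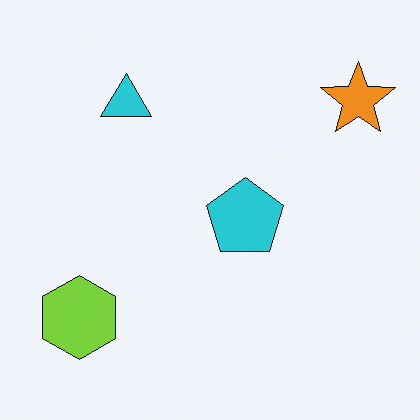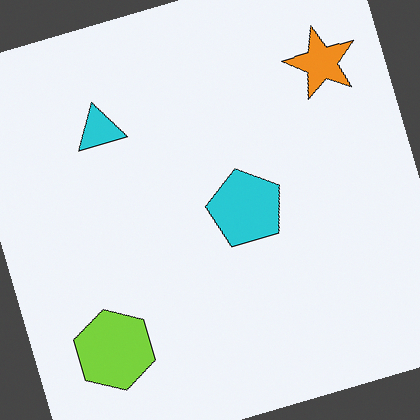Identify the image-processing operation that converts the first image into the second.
The transformation is: rotated counter-clockwise by a moderate amount.

Every shape is tilted by the same angle and the image corners show triangular fill wedges — a whole-image rotation by a non-right angle.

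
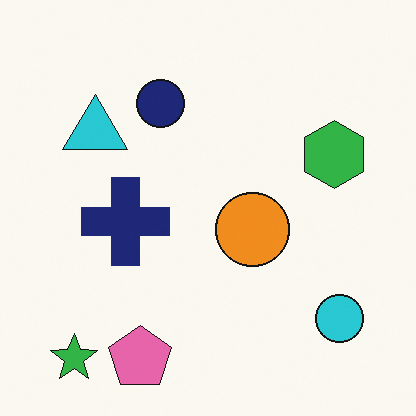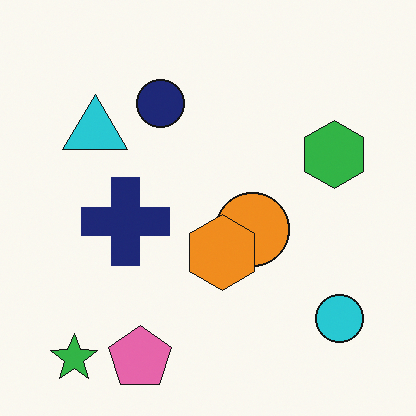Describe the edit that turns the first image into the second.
This is the original image overlaid with an additional orange hexagon.

An orange hexagon appears in the second image that is absent from the first.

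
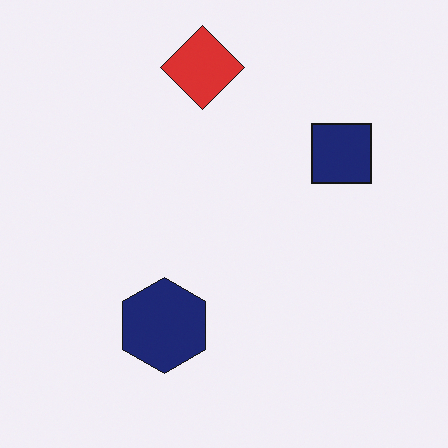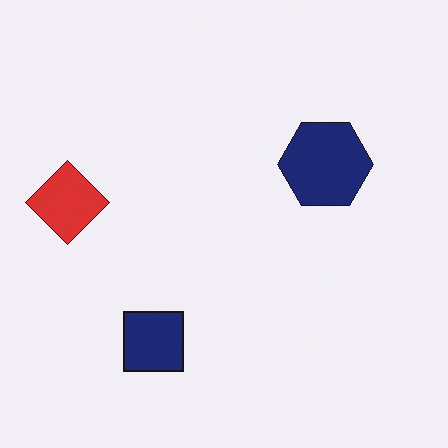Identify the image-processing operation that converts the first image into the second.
Transposed (reflected across the top-left ↔ bottom-right diagonal).

Shapes have swapped their row and column positions — what was in the top-right is now in the bottom-left — a diagonal reflection.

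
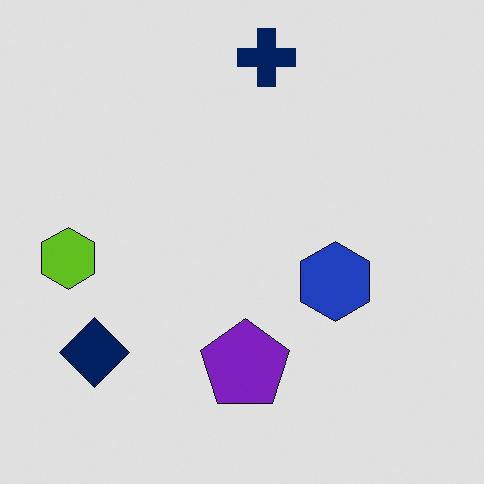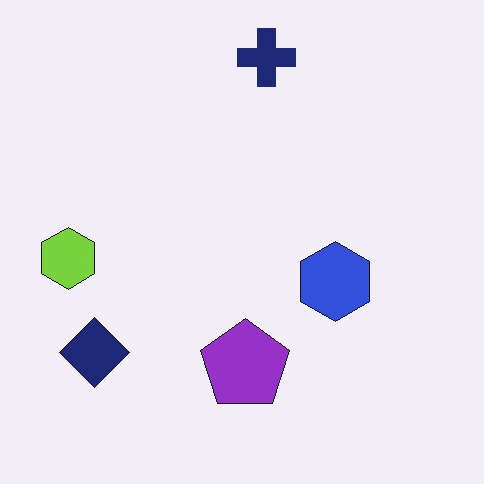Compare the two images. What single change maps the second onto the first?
It was posterized to a reduced palette.

Each flat color has snapped to a coarser quantized level — most visibly, the near-white background has dropped to a flat grey.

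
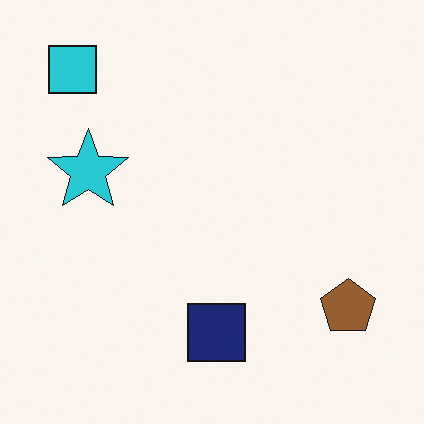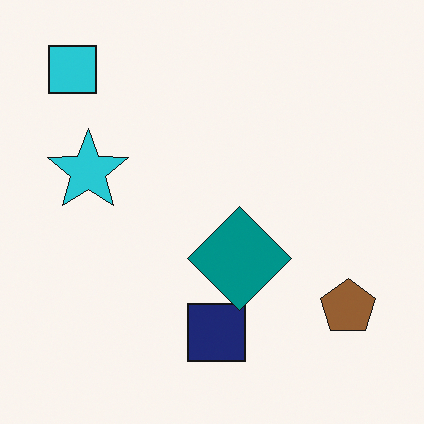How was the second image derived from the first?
The second image is the first overlaid with an additional teal diamond.

A teal diamond appears in the second image that is absent from the first.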